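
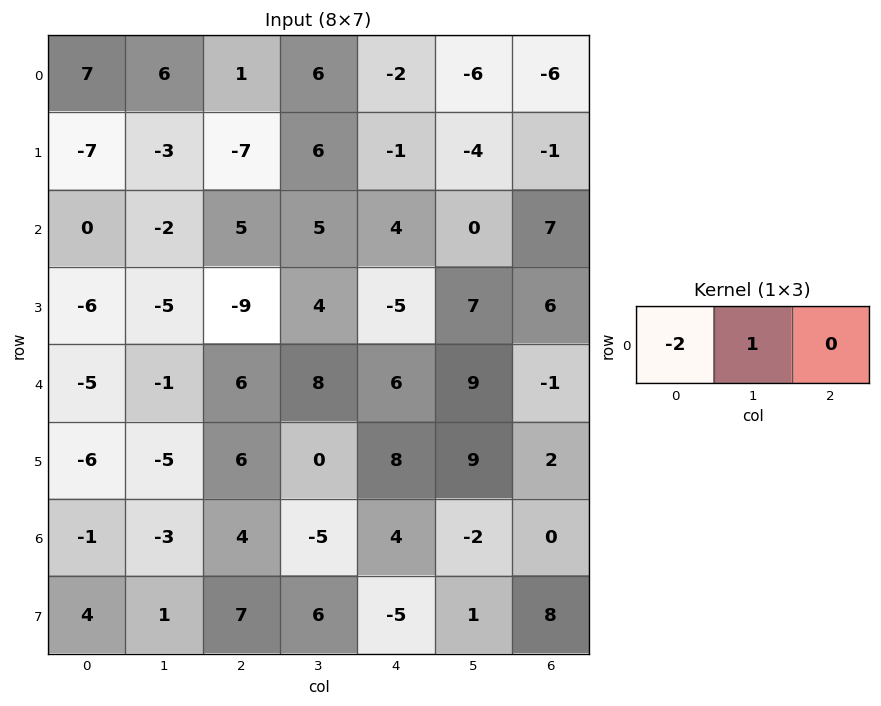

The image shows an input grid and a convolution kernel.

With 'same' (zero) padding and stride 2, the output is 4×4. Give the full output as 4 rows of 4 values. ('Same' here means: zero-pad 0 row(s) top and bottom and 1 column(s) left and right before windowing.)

7 -11 -14 6
0 9 -6 7
-5 8 -10 -19
-1 10 14 4

Output[0,0]: The receptive field on the zero-padded input at this output position is [0 7 6]. Elementwise product with the kernel and sum: 0·-2 + 7·1.
Output[0,1]: The receptive field on the zero-padded input at this output position is [6 1 6]. Elementwise product with the kernel and sum: 6·-2 + 1·1.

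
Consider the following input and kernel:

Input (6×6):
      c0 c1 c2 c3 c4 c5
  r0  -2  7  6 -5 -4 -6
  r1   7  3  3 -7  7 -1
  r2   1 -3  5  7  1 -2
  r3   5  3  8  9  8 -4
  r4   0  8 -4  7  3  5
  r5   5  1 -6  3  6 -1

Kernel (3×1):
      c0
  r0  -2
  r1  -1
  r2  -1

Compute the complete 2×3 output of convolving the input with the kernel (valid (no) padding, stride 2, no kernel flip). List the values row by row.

-4 -20 0
-7 -14 -13

Output[0,0]: The receptive field on the input at this output position is [-2 / 7 / 1]. Elementwise product with the kernel and sum: -2·-2 + 7·-1 + 1·-1.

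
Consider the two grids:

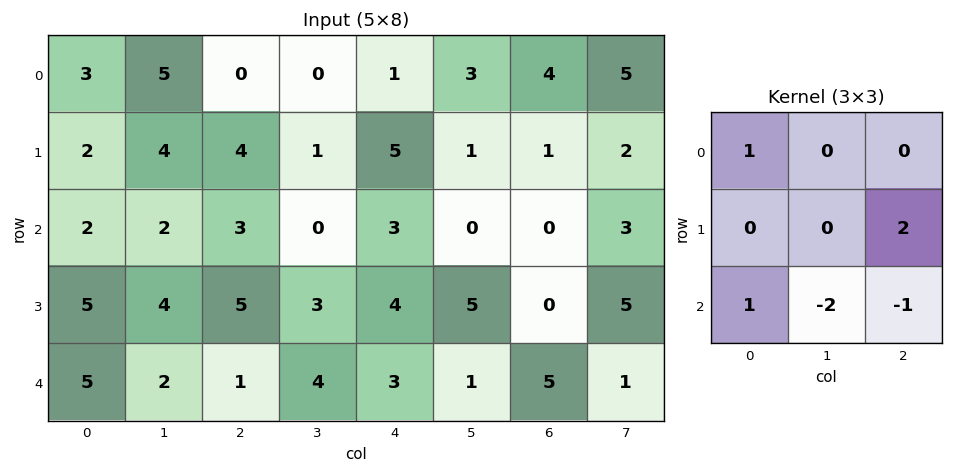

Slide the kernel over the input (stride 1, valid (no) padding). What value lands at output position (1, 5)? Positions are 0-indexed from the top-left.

7

The receptive field on the input at this output position is [1 1 2 / 0 0 3 / 5 0 5]. Elementwise product with the kernel and sum: 1·1 + 3·2 + 5·1 + 0·-2 + 5·-1.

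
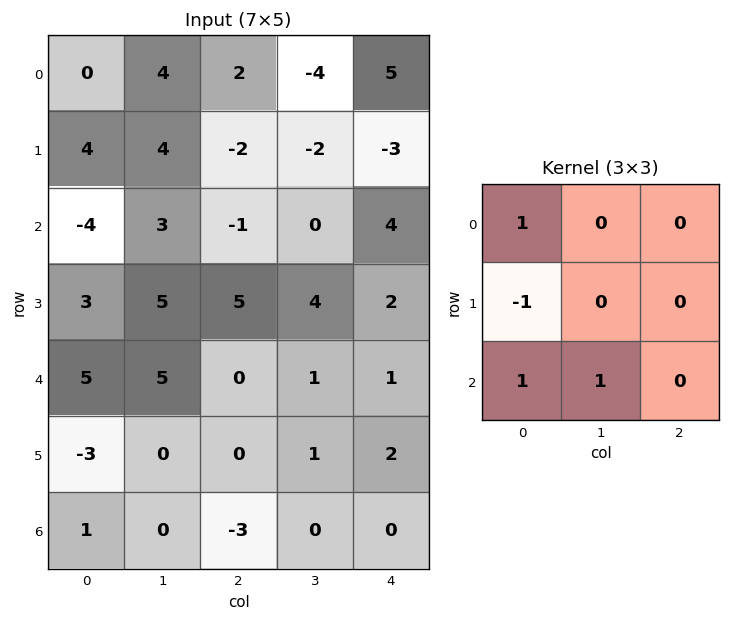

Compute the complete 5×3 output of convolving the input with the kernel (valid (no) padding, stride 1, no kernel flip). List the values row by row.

Output[0,0]: The receptive field on the input at this output position is [0 4 2 / 4 4 -2 / -4 3 -1]. Elementwise product with the kernel and sum: 0·1 + 4·-1 + -4·1 + 3·1.
Output[0,1]: The receptive field on the input at this output position is [4 2 -4 / 4 -2 -2 / 3 -1 0]. Elementwise product with the kernel and sum: 4·1 + 4·-1 + 3·1 + -1·1.

-5 2 3
16 11 8
3 3 -5
-5 0 6
9 2 -3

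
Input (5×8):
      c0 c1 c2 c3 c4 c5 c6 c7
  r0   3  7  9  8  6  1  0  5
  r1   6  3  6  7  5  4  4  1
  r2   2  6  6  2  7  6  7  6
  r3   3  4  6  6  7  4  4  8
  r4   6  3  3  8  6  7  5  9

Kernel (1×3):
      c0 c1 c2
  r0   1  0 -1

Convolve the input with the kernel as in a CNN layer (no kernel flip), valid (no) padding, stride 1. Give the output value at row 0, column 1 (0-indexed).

-1

The receptive field on the input at this output position is [7 9 8]. Elementwise product with the kernel and sum: 7·1 + 8·-1.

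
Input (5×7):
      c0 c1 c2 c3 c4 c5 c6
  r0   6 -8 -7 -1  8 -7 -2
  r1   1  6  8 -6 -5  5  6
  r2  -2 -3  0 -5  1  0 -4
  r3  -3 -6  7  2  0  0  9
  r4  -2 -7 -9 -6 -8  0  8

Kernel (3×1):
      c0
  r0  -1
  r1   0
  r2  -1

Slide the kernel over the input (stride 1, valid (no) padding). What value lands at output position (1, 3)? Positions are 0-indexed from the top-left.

The receptive field on the input at this output position is [-6 / -5 / 2]. Elementwise product with the kernel and sum: -6·-1 + 2·-1.

4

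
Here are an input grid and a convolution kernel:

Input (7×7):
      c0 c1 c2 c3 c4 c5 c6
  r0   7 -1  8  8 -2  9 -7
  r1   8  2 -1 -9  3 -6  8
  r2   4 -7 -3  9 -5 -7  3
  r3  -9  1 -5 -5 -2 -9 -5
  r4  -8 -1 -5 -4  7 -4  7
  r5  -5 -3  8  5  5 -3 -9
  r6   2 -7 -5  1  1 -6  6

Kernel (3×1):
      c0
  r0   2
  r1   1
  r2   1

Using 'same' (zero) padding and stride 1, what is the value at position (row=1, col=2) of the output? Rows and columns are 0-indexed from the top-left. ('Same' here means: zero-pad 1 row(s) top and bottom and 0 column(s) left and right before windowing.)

The receptive field on the zero-padded input at this output position is [8 / -1 / -3]. Elementwise product with the kernel and sum: 8·2 + -1·1 + -3·1.

12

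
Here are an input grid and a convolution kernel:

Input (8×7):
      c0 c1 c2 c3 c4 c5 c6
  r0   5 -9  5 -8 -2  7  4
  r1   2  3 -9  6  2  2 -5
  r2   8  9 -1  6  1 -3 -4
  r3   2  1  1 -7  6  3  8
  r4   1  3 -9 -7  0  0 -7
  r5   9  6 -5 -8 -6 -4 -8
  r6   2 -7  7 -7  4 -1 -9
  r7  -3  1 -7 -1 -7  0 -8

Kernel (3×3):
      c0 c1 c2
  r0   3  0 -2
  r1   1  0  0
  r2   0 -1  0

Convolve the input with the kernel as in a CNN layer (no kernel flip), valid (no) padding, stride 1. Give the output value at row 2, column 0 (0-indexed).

The receptive field on the input at this output position is [8 9 -1 / 2 1 1 / 1 3 -9]. Elementwise product with the kernel and sum: 8·3 + -1·-2 + 2·1 + 3·-1.

25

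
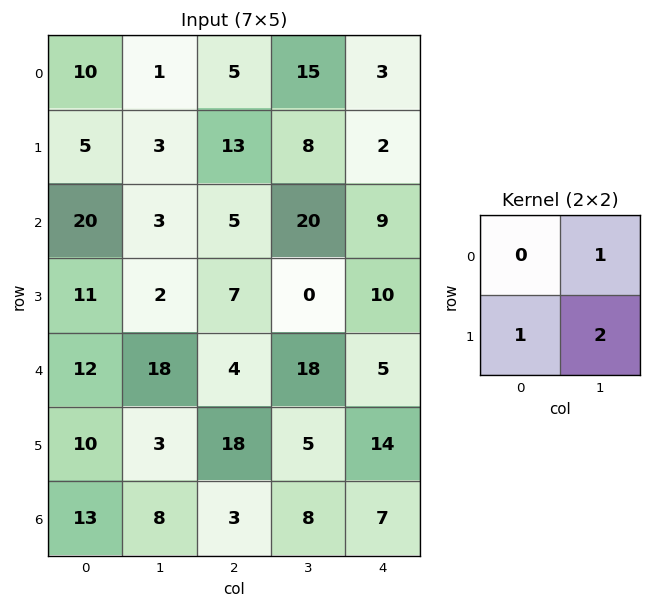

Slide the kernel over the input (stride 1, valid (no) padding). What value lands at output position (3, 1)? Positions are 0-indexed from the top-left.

The receptive field on the input at this output position is [2 7 / 18 4]. Elementwise product with the kernel and sum: 7·1 + 18·1 + 4·2.

33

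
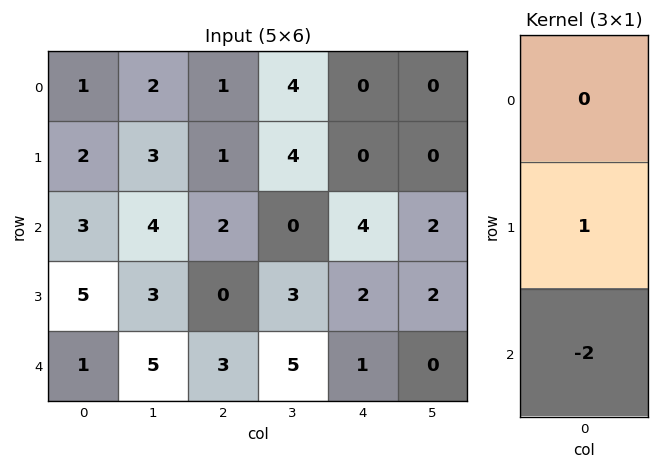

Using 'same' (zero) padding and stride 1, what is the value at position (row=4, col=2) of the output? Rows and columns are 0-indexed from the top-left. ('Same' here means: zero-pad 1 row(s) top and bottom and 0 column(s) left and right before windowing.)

The receptive field on the zero-padded input at this output position is [0 / 3 / 0]. Elementwise product with the kernel and sum: 3·1 + 0·-2.

3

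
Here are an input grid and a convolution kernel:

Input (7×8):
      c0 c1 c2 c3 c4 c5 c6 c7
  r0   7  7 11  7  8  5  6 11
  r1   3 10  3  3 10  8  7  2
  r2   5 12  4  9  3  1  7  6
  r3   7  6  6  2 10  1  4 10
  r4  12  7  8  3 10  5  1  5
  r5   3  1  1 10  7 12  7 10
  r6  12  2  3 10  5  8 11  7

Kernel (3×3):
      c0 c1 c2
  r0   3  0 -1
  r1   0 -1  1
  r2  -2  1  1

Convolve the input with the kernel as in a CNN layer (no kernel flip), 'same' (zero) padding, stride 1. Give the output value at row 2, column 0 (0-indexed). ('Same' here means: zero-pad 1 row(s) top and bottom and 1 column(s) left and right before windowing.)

10

The receptive field on the zero-padded input at this output position is [0 3 10 / 0 5 12 / 0 7 6]. Elementwise product with the kernel and sum: 0·3 + 10·-1 + 5·-1 + 12·1 + 0·-2 + 7·1 + 6·1.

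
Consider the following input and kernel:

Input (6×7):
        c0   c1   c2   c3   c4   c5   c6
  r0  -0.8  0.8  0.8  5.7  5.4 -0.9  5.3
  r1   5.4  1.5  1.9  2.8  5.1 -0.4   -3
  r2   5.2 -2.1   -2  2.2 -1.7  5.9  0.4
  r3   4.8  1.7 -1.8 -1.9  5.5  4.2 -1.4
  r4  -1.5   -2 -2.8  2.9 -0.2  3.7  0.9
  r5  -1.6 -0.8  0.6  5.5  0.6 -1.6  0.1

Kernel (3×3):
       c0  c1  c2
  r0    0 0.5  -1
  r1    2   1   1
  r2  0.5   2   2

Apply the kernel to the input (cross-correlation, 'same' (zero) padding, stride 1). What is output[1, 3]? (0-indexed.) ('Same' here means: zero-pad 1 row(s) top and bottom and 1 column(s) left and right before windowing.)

9.15

The receptive field on the zero-padded input at this output position is [0.8 5.7 5.4 / 1.9 2.8 5.1 / -2 2.2 -1.7]. Elementwise product with the kernel and sum: 5.7·0.5 + 5.4·-1 + 1.9·2 + 2.8·1 + 5.1·1 + -2·0.5 + 2.2·2 + -1.7·2.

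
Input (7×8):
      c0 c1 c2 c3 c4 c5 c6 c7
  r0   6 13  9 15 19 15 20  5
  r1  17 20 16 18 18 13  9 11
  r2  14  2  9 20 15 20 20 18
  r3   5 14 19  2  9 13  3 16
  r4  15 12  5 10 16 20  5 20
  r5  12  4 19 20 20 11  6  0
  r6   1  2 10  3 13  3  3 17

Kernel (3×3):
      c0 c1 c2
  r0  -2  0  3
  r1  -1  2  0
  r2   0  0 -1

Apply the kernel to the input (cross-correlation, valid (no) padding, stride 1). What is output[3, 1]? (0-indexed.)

The receptive field on the input at this output position is [14 19 2 / 12 5 10 / 4 19 20]. Elementwise product with the kernel and sum: 14·-2 + 2·3 + 12·-1 + 5·2 + 20·-1.

-44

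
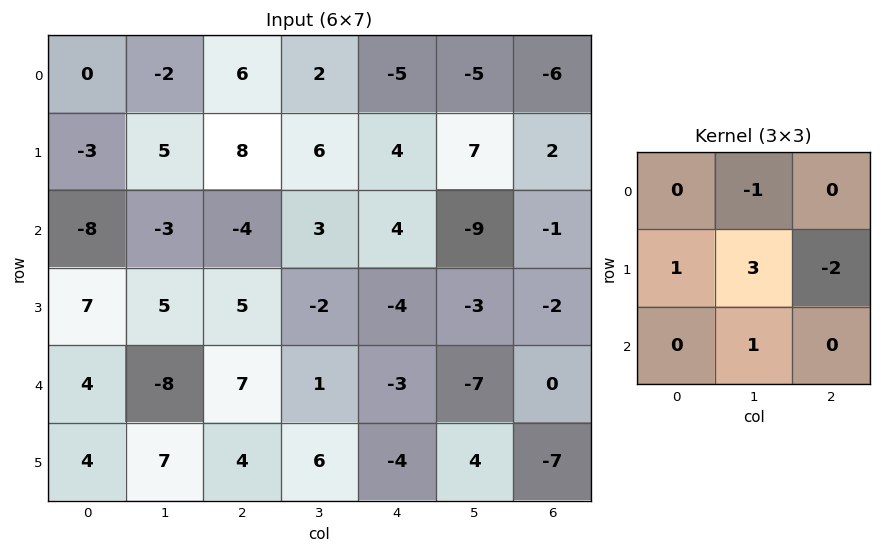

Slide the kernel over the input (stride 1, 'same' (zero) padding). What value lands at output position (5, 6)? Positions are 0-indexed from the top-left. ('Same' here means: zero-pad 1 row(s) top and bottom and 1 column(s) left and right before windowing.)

The receptive field on the zero-padded input at this output position is [-7 0 0 / 4 -7 0 / 0 0 0]. Elementwise product with the kernel and sum: 0·-1 + 4·1 + -7·3 + 0·-2 + 0·1.

-17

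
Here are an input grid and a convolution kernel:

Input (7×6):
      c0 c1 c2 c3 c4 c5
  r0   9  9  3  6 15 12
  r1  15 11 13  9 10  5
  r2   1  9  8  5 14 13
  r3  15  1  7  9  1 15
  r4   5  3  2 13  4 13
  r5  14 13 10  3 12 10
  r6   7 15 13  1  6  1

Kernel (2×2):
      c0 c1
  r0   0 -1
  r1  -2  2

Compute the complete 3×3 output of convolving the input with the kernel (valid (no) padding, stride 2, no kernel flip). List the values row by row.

Output[0,0]: The receptive field on the input at this output position is [9 9 / 15 11]. Elementwise product with the kernel and sum: 9·-1 + 15·-2 + 11·2.

-17 -14 -22
-37 -1 15
-5 -27 -17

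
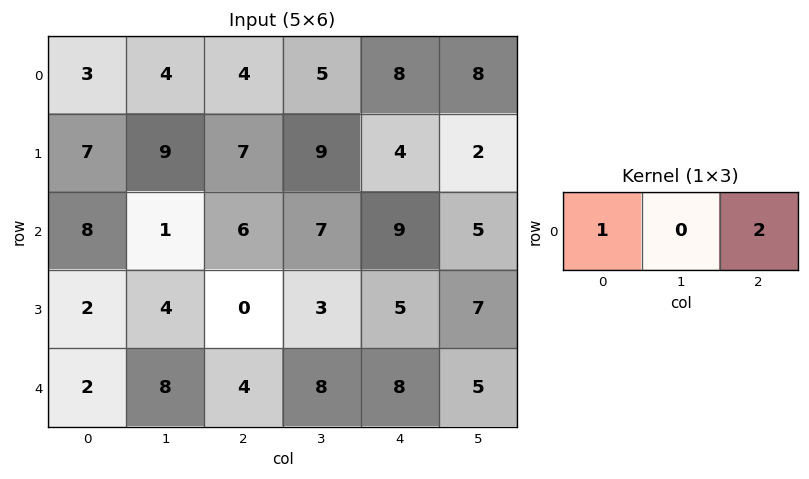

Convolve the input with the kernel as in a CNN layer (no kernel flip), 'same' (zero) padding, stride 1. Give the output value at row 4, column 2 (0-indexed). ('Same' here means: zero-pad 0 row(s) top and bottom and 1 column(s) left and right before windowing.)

The receptive field on the zero-padded input at this output position is [8 4 8]. Elementwise product with the kernel and sum: 8·1 + 8·2.

24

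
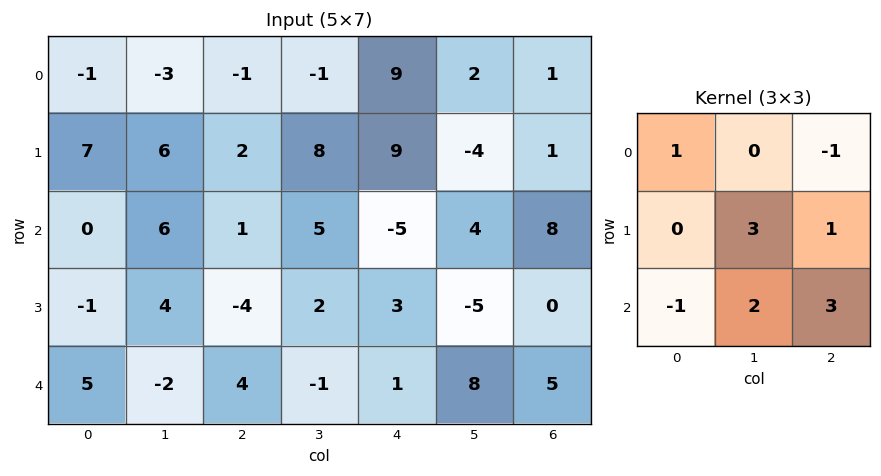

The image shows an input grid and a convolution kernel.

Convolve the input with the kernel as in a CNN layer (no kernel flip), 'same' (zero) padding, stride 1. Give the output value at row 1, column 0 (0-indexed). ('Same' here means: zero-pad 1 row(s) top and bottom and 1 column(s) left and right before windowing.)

The receptive field on the zero-padded input at this output position is [0 -1 -3 / 0 7 6 / 0 0 6]. Elementwise product with the kernel and sum: 0·1 + -3·-1 + 7·3 + 6·1 + 0·-1 + 0·2 + 6·3.

48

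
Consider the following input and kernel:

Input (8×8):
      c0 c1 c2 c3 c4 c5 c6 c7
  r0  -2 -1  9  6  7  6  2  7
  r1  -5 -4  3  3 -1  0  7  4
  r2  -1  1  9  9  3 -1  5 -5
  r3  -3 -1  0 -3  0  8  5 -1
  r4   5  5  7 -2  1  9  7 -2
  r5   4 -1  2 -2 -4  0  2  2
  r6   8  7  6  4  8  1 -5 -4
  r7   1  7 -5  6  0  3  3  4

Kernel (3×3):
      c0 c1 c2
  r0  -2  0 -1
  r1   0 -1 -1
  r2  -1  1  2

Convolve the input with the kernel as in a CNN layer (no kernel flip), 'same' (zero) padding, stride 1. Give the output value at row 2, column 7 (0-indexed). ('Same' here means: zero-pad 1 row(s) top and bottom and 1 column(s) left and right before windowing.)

The receptive field on the zero-padded input at this output position is [7 4 0 / 5 -5 0 / 5 -1 0]. Elementwise product with the kernel and sum: 7·-2 + 0·-1 + -5·-1 + 0·-1 + 5·-1 + -1·1 + 0·2.

-15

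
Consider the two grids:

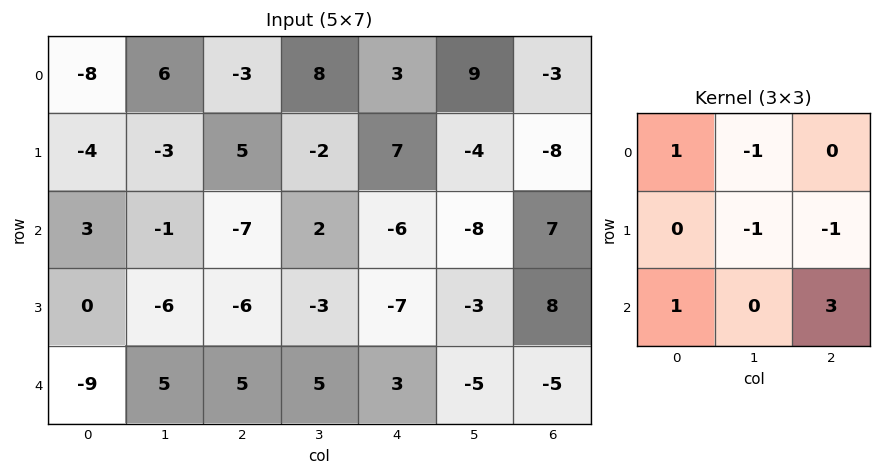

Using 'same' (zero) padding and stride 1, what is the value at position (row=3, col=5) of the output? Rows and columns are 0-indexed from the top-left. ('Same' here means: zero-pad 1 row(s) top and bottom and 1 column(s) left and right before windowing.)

-15

The receptive field on the zero-padded input at this output position is [-6 -8 7 / -7 -3 8 / 3 -5 -5]. Elementwise product with the kernel and sum: -6·1 + -8·-1 + -3·-1 + 8·-1 + 3·1 + -5·3.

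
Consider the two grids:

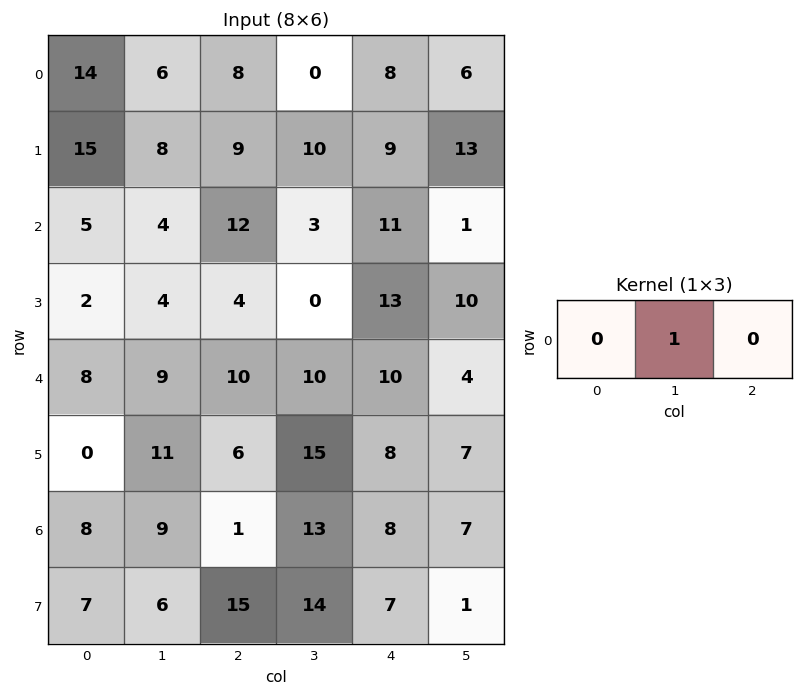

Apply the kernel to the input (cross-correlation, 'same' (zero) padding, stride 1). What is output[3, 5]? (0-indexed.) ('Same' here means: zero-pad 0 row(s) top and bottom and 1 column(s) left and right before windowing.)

10

The receptive field on the zero-padded input at this output position is [13 10 0]. Elementwise product with the kernel and sum: 10·1.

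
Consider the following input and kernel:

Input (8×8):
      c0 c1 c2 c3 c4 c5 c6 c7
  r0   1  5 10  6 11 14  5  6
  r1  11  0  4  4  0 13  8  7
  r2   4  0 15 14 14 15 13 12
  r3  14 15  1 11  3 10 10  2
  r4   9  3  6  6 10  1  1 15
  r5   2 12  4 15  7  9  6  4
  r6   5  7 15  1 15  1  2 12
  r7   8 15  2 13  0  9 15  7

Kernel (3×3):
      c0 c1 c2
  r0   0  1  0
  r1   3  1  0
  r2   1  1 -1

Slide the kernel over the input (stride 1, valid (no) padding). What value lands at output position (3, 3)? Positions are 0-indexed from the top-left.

44

The receptive field on the input at this output position is [11 3 10 / 6 10 1 / 15 7 9]. Elementwise product with the kernel and sum: 3·1 + 6·3 + 10·1 + 15·1 + 7·1 + 9·-1.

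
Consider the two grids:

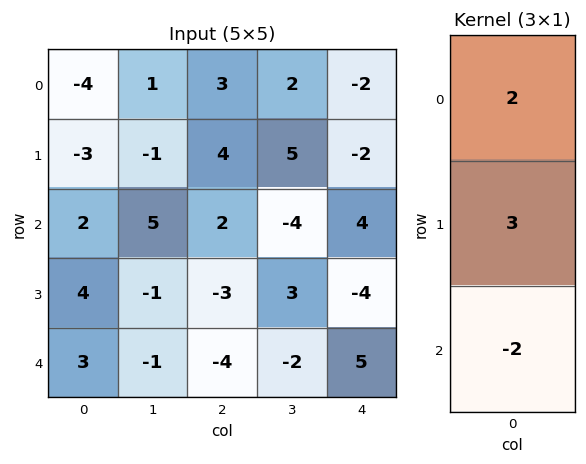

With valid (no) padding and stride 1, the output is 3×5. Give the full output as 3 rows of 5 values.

-21 -11 14 27 -18
-8 15 20 -8 16
10 9 3 5 -14

Output[0,0]: The receptive field on the input at this output position is [-4 / -3 / 2]. Elementwise product with the kernel and sum: -4·2 + -3·3 + 2·-2.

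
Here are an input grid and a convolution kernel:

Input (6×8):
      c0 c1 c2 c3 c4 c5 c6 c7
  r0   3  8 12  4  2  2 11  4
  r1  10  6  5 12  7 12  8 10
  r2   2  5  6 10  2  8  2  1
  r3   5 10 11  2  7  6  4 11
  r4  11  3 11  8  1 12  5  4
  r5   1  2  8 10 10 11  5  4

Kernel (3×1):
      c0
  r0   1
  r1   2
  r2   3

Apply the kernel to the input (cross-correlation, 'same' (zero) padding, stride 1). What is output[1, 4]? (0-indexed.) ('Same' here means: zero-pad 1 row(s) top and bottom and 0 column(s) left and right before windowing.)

22

The receptive field on the zero-padded input at this output position is [2 / 7 / 2]. Elementwise product with the kernel and sum: 2·1 + 7·2 + 2·3.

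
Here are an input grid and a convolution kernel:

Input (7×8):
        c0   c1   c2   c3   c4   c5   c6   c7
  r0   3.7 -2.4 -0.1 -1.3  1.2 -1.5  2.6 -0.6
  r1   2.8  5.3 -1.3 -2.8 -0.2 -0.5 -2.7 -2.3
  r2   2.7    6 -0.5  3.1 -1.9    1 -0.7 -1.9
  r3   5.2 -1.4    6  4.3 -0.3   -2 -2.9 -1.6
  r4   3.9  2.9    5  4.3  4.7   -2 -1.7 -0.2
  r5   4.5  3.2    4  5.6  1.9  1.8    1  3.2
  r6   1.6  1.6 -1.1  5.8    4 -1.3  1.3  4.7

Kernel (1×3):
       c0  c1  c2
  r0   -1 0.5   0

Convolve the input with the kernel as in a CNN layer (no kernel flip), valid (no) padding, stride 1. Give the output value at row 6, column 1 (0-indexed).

-2.15

The receptive field on the input at this output position is [1.6 -1.1 5.8]. Elementwise product with the kernel and sum: 1.6·-1 + -1.1·0.5.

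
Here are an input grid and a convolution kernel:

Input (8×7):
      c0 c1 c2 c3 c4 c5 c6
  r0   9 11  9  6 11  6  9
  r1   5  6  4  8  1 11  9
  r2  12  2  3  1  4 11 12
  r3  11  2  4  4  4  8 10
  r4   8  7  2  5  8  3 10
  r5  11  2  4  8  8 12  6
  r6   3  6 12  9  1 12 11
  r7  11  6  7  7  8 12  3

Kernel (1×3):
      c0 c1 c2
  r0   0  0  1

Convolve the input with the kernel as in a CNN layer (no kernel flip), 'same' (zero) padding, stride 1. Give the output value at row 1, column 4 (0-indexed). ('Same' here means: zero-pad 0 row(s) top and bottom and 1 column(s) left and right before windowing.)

The receptive field on the zero-padded input at this output position is [8 1 11]. Elementwise product with the kernel and sum: 11·1.

11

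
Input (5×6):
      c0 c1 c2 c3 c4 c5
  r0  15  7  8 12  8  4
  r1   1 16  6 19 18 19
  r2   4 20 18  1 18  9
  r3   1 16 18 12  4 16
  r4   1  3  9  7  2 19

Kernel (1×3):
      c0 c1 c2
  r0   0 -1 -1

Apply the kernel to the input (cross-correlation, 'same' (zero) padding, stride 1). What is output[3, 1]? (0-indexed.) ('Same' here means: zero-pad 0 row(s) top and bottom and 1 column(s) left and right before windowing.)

-34

The receptive field on the zero-padded input at this output position is [1 16 18]. Elementwise product with the kernel and sum: 16·-1 + 18·-1.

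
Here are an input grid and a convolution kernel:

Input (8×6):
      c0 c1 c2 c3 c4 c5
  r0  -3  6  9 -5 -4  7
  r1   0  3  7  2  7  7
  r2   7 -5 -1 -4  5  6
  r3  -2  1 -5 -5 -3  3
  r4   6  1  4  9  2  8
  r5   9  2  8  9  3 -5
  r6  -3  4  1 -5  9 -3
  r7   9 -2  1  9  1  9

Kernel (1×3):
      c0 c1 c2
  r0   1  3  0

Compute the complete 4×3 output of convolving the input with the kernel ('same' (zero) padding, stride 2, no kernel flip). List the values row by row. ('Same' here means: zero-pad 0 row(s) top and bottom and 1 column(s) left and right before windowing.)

-9 33 -17
21 -8 11
18 13 15
-9 7 22

Output[0,0]: The receptive field on the zero-padded input at this output position is [0 -3 6]. Elementwise product with the kernel and sum: 0·1 + -3·3.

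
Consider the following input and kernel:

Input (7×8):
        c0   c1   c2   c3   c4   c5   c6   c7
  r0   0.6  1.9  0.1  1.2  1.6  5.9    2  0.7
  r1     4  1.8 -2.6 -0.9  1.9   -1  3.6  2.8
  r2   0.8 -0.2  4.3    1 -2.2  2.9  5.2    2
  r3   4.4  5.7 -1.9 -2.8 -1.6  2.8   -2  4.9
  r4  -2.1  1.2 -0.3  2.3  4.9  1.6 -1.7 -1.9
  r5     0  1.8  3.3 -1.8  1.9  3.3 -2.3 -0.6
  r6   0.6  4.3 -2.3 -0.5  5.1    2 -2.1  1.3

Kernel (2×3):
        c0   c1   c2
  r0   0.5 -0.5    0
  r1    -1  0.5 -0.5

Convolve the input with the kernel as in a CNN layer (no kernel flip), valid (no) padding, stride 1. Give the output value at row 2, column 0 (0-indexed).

-0.1

The receptive field on the input at this output position is [0.8 -0.2 4.3 / 4.4 5.7 -1.9]. Elementwise product with the kernel and sum: 0.8·0.5 + -0.2·-0.5 + 4.4·-1 + 5.7·0.5 + -1.9·-0.5.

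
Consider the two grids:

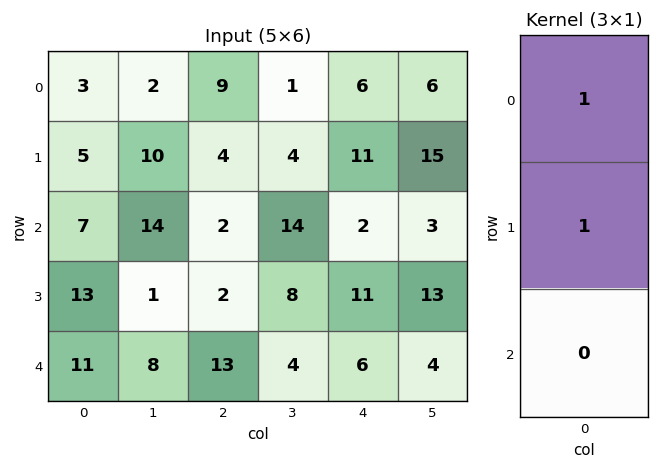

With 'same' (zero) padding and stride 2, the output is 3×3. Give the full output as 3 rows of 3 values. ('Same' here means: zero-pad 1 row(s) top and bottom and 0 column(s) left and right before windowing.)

Output[0,0]: The receptive field on the zero-padded input at this output position is [0 / 3 / 5]. Elementwise product with the kernel and sum: 0·1 + 3·1.
Output[0,1]: The receptive field on the zero-padded input at this output position is [0 / 9 / 4]. Elementwise product with the kernel and sum: 0·1 + 9·1.

3 9 6
12 6 13
24 15 17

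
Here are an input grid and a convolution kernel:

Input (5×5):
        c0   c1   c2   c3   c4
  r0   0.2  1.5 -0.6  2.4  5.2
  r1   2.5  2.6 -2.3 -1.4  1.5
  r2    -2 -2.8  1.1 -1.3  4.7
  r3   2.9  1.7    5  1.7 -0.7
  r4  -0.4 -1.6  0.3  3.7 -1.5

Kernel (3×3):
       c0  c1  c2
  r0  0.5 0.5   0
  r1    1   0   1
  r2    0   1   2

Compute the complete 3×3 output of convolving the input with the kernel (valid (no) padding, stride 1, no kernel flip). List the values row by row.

0.45 0.15 8.2
13.35 4.45 4.25
4.5 10.25 4.9

Output[0,0]: The receptive field on the input at this output position is [0.2 1.5 -0.6 / 2.5 2.6 -2.3 / -2 -2.8 1.1]. Elementwise product with the kernel and sum: 0.2·0.5 + 1.5·0.5 + 2.5·1 + -2.3·1 + -2.8·1 + 1.1·2.
Output[0,1]: The receptive field on the input at this output position is [1.5 -0.6 2.4 / 2.6 -2.3 -1.4 / -2.8 1.1 -1.3]. Elementwise product with the kernel and sum: 1.5·0.5 + -0.6·0.5 + 2.6·1 + -1.4·1 + 1.1·1 + -1.3·2.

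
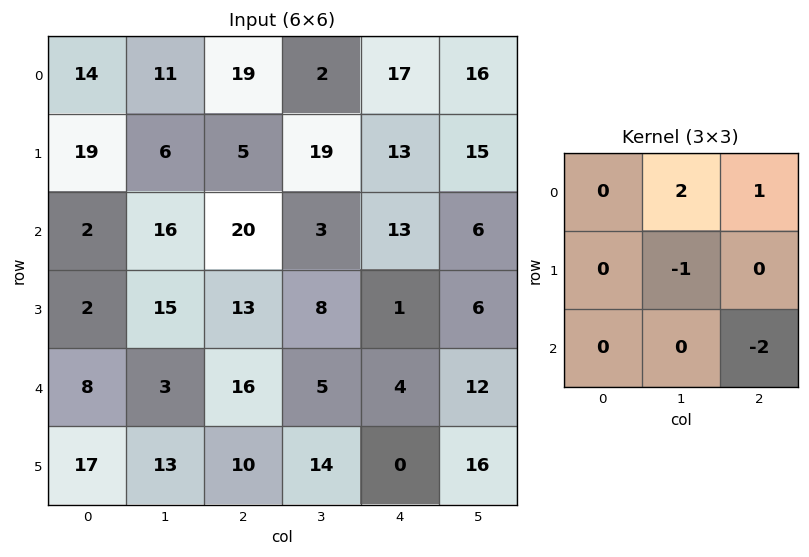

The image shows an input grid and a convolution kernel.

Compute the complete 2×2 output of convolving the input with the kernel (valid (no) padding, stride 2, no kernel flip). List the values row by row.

-5 -24
5 3

Output[0,0]: The receptive field on the input at this output position is [14 11 19 / 19 6 5 / 2 16 20]. Elementwise product with the kernel and sum: 11·2 + 19·1 + 6·-1 + 20·-2.
Output[0,1]: The receptive field on the input at this output position is [19 2 17 / 5 19 13 / 20 3 13]. Elementwise product with the kernel and sum: 2·2 + 17·1 + 19·-1 + 13·-2.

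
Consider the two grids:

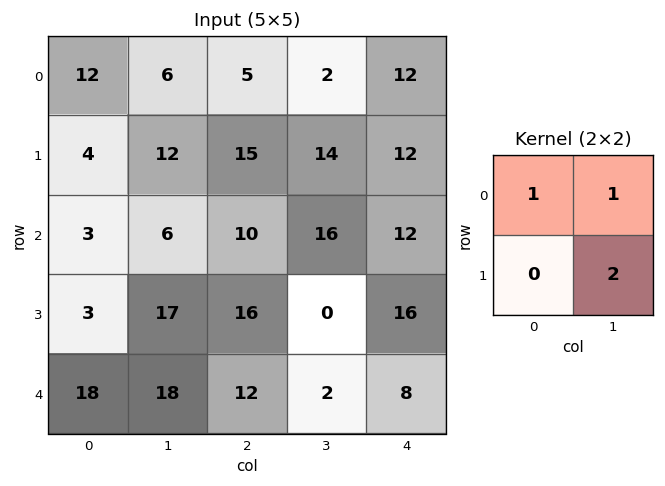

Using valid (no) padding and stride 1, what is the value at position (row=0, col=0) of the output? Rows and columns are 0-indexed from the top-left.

The receptive field on the input at this output position is [12 6 / 4 12]. Elementwise product with the kernel and sum: 12·1 + 6·1 + 12·2.

42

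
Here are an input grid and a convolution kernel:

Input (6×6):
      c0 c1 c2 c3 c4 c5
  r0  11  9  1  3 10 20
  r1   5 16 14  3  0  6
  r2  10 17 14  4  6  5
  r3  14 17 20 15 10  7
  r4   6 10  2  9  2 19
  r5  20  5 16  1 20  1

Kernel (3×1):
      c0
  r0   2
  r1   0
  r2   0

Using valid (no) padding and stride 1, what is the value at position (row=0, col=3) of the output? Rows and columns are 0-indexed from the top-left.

6

The receptive field on the input at this output position is [3 / 3 / 4]. Elementwise product with the kernel and sum: 3·2.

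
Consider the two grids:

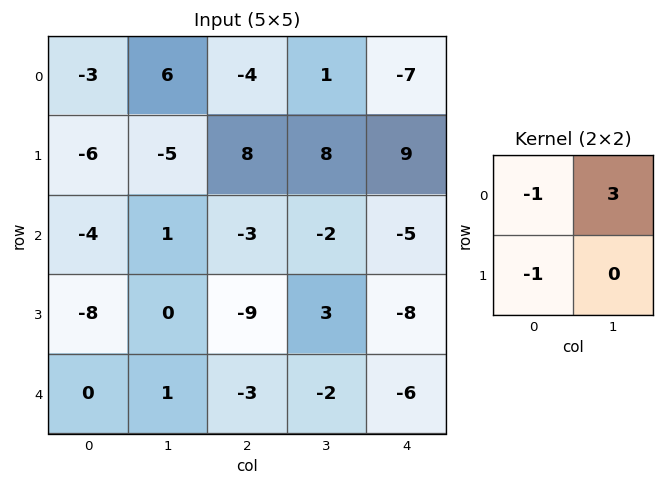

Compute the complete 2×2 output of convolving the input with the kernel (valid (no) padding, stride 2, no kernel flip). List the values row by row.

27 -1
15 6

Output[0,0]: The receptive field on the input at this output position is [-3 6 / -6 -5]. Elementwise product with the kernel and sum: -3·-1 + 6·3 + -6·-1.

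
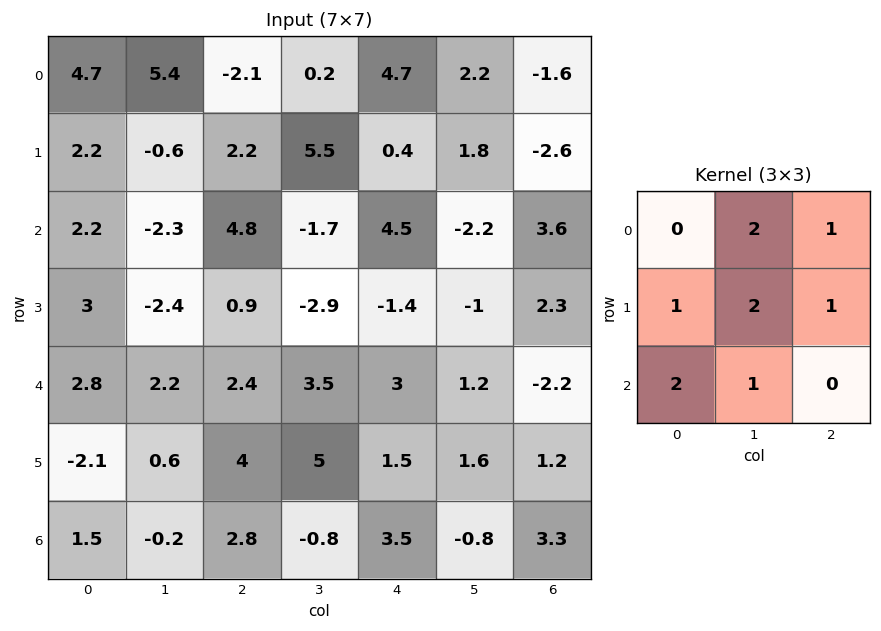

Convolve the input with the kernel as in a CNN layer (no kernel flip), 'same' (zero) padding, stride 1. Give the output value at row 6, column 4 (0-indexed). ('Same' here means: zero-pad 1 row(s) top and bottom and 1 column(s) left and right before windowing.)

10

The receptive field on the zero-padded input at this output position is [5 1.5 1.6 / -0.8 3.5 -0.8 / 0 0 0]. Elementwise product with the kernel and sum: 1.5·2 + 1.6·1 + -0.8·1 + 3.5·2 + -0.8·1 + 0·2 + 0·1.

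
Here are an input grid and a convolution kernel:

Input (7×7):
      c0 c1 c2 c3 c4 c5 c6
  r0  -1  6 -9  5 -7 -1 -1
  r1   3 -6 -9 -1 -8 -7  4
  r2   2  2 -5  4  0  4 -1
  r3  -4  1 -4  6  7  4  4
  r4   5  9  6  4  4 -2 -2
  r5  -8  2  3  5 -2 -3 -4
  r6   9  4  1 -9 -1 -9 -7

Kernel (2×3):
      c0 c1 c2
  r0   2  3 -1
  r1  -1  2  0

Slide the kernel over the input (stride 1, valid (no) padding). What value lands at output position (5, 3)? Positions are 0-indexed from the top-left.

The receptive field on the input at this output position is [5 -2 -3 / -9 -1 -9]. Elementwise product with the kernel and sum: 5·2 + -2·3 + -3·-1 + -9·-1 + -1·2.

14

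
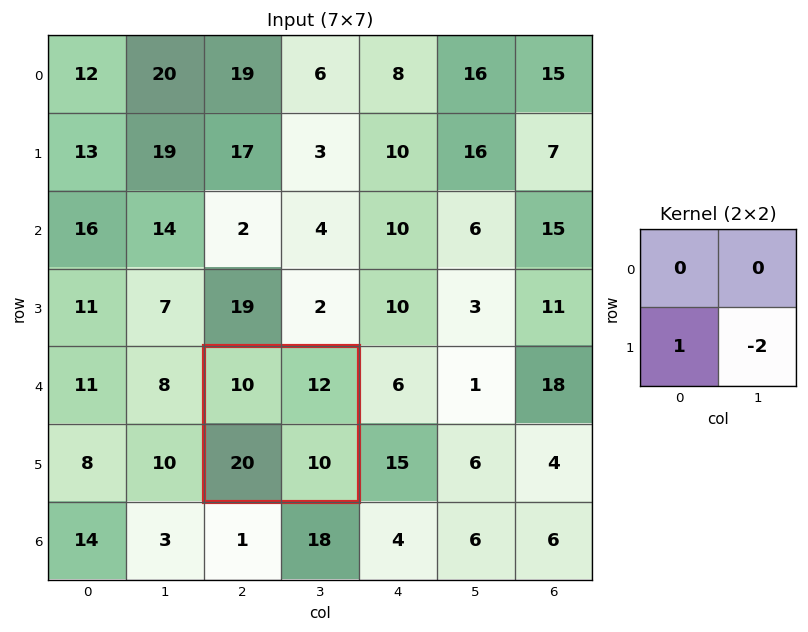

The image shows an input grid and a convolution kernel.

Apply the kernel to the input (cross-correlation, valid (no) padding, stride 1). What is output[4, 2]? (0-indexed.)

0

The receptive field on the input at this output position is [10 12 / 20 10]. Elementwise product with the kernel and sum: 20·1 + 10·-2.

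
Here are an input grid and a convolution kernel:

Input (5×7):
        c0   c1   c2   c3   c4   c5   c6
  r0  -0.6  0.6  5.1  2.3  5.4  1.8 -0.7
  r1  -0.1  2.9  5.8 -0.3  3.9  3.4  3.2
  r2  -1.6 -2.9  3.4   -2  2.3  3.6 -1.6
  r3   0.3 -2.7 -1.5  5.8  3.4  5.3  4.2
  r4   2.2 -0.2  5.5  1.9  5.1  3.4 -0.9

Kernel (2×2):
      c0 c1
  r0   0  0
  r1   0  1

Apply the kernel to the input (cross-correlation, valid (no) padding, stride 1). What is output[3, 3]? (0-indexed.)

The receptive field on the input at this output position is [5.8 3.4 / 1.9 5.1]. Elementwise product with the kernel and sum: 5.1·1.

5.1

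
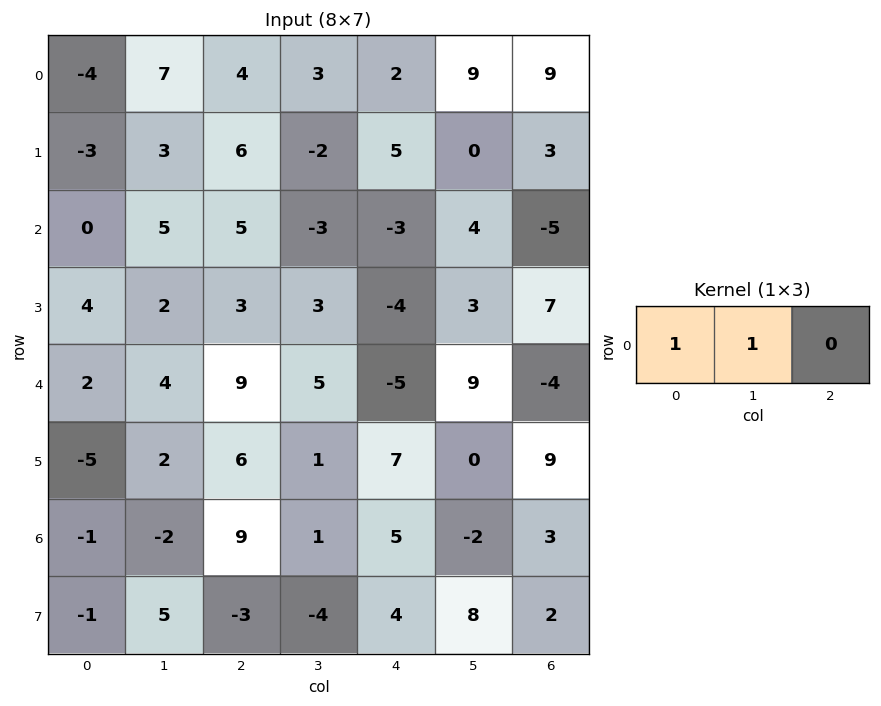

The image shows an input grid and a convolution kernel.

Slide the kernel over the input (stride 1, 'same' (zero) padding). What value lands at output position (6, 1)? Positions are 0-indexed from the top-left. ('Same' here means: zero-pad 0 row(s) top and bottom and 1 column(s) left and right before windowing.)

The receptive field on the zero-padded input at this output position is [-1 -2 9]. Elementwise product with the kernel and sum: -1·1 + -2·1.

-3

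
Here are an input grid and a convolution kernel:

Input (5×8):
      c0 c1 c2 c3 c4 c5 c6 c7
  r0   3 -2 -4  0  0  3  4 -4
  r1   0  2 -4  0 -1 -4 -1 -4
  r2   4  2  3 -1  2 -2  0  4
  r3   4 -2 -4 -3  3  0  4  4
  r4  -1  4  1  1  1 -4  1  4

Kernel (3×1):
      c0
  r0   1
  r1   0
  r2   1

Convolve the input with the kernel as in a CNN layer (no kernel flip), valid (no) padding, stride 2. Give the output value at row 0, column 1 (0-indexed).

The receptive field on the input at this output position is [-4 / -4 / 3]. Elementwise product with the kernel and sum: -4·1 + 3·1.

-1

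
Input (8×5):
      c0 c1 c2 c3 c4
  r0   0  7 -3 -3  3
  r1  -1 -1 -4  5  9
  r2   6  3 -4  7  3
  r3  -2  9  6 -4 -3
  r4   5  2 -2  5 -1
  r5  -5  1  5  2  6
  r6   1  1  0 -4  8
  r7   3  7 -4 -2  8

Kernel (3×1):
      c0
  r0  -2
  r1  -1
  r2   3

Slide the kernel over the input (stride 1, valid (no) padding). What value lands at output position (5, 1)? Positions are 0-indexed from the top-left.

18

The receptive field on the input at this output position is [1 / 1 / 7]. Elementwise product with the kernel and sum: 1·-2 + 1·-1 + 7·3.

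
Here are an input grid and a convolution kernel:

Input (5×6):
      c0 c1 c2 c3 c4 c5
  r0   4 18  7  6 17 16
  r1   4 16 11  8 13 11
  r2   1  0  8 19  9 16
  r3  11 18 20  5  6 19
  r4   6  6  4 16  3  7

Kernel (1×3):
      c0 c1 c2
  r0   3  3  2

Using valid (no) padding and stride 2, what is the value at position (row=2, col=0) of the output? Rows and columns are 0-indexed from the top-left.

44

The receptive field on the input at this output position is [6 6 4]. Elementwise product with the kernel and sum: 6·3 + 6·3 + 4·2.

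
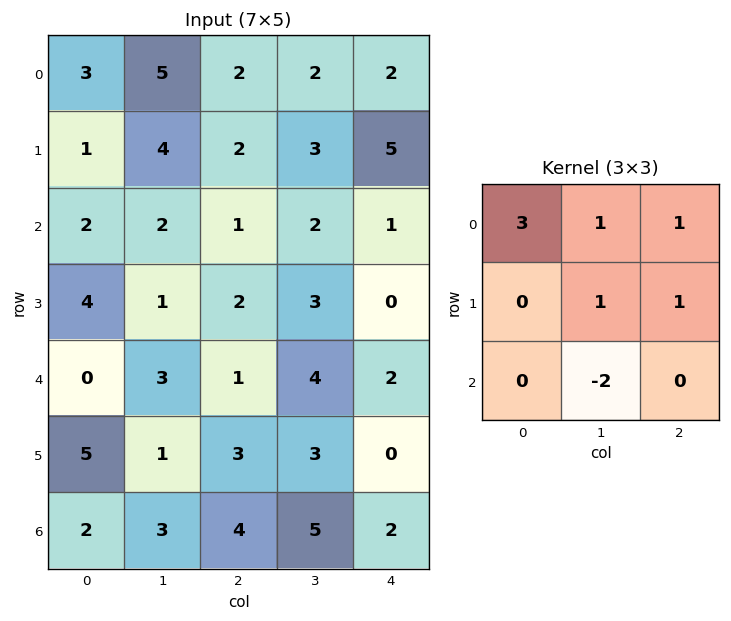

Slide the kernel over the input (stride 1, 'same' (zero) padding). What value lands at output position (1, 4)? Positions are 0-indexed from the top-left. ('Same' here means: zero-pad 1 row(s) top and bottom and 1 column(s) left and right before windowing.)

11

The receptive field on the zero-padded input at this output position is [2 2 0 / 3 5 0 / 2 1 0]. Elementwise product with the kernel and sum: 2·3 + 2·1 + 0·1 + 5·1 + 0·1 + 1·-2.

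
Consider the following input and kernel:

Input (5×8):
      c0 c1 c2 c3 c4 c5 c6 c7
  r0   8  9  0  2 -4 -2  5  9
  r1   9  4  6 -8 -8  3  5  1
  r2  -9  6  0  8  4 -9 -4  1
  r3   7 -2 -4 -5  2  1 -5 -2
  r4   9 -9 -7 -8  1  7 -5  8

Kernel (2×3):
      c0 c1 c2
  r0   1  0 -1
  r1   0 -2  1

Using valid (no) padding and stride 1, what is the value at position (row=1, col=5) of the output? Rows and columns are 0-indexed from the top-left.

11

The receptive field on the input at this output position is [3 5 1 / -9 -4 1]. Elementwise product with the kernel and sum: 3·1 + 1·-1 + -4·-2 + 1·1.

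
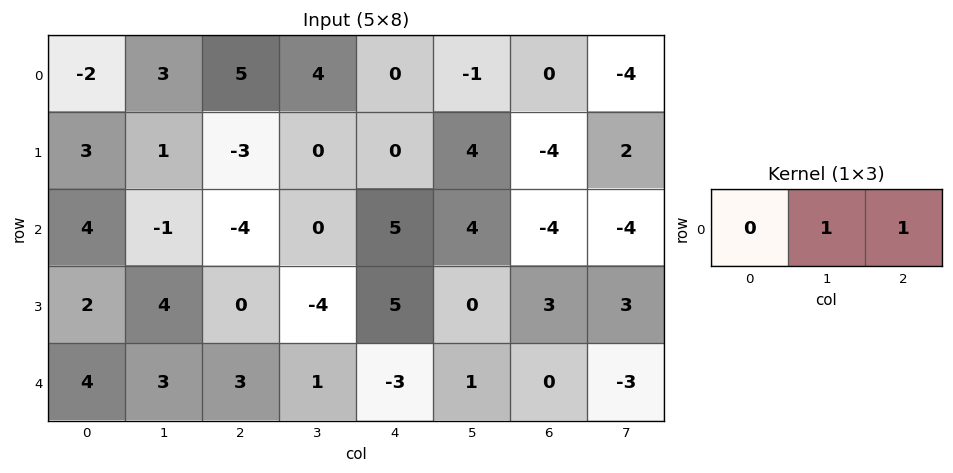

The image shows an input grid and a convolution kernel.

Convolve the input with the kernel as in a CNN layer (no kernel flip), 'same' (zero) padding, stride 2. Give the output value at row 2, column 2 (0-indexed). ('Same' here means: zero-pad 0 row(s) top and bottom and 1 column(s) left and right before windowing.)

-2

The receptive field on the zero-padded input at this output position is [1 -3 1]. Elementwise product with the kernel and sum: -3·1 + 1·1.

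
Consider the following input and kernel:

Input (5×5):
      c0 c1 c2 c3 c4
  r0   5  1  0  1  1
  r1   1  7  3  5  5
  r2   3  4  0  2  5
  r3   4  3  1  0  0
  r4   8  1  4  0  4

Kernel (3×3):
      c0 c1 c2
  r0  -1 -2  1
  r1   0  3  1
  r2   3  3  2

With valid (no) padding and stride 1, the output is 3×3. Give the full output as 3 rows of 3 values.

Output[0,0]: The receptive field on the input at this output position is [5 1 0 / 1 7 3 / 3 4 0]. Elementwise product with the kernel and sum: 5·-1 + 1·-2 + 0·1 + 7·3 + 3·1 + 3·3 + 4·3 + 0·2.
Output[0,1]: The receptive field on the input at this output position is [1 0 1 / 7 3 5 / 4 0 2]. Elementwise product with the kernel and sum: 1·-1 + 0·-2 + 1·1 + 3·3 + 5·1 + 4·3 + 0·3 + 2·2.

38 30 35
23 6 6
34 16 21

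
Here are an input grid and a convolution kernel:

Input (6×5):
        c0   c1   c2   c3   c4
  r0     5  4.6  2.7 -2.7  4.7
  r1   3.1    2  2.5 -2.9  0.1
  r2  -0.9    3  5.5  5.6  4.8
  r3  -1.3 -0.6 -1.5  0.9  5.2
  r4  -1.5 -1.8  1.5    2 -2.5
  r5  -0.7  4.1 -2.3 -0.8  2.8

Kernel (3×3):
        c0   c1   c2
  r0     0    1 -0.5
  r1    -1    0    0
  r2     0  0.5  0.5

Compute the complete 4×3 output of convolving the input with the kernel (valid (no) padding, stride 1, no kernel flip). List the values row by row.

4.4 7.6 -2.35
0.6 0.65 -5.4
1.4 5.05 4.45
2.55 -1.7 -2.2

Output[0,0]: The receptive field on the input at this output position is [5 4.6 2.7 / 3.1 2 2.5 / -0.9 3 5.5]. Elementwise product with the kernel and sum: 4.6·1 + 2.7·-0.5 + 3.1·-1 + 3·0.5 + 5.5·0.5.
Output[0,1]: The receptive field on the input at this output position is [4.6 2.7 -2.7 / 2 2.5 -2.9 / 3 5.5 5.6]. Elementwise product with the kernel and sum: 2.7·1 + -2.7·-0.5 + 2·-1 + 5.5·0.5 + 5.6·0.5.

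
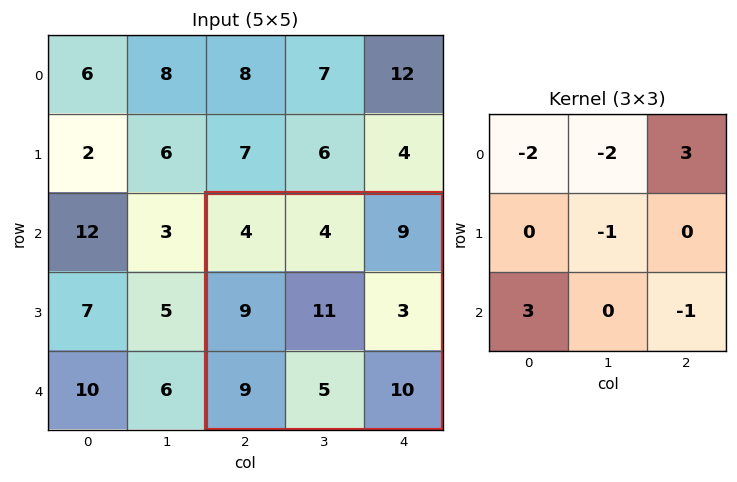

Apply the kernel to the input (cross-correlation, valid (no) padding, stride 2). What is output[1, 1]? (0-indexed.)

The receptive field on the input at this output position is [4 4 9 / 9 11 3 / 9 5 10]. Elementwise product with the kernel and sum: 4·-2 + 4·-2 + 9·3 + 11·-1 + 9·3 + 10·-1.

17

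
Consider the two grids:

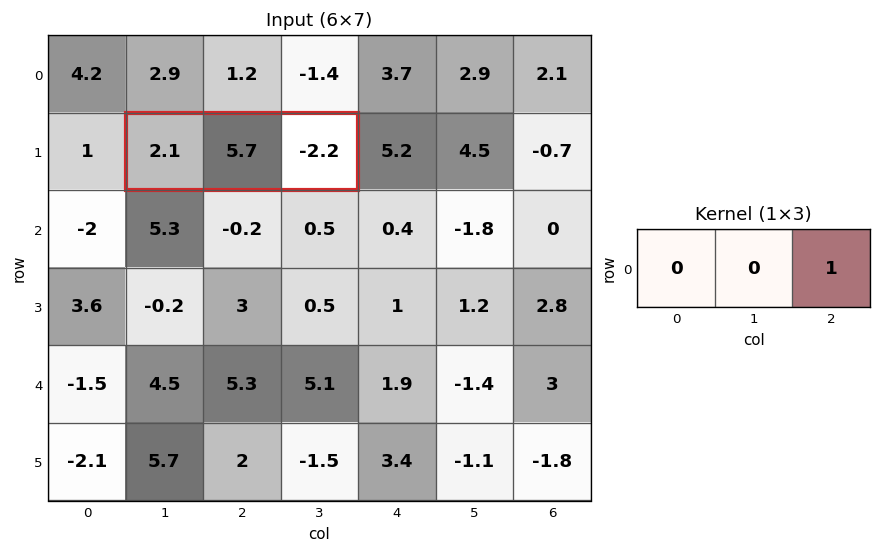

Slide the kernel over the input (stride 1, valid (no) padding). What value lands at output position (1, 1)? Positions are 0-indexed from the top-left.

The receptive field on the input at this output position is [2.1 5.7 -2.2]. Elementwise product with the kernel and sum: -2.2·1.

-2.2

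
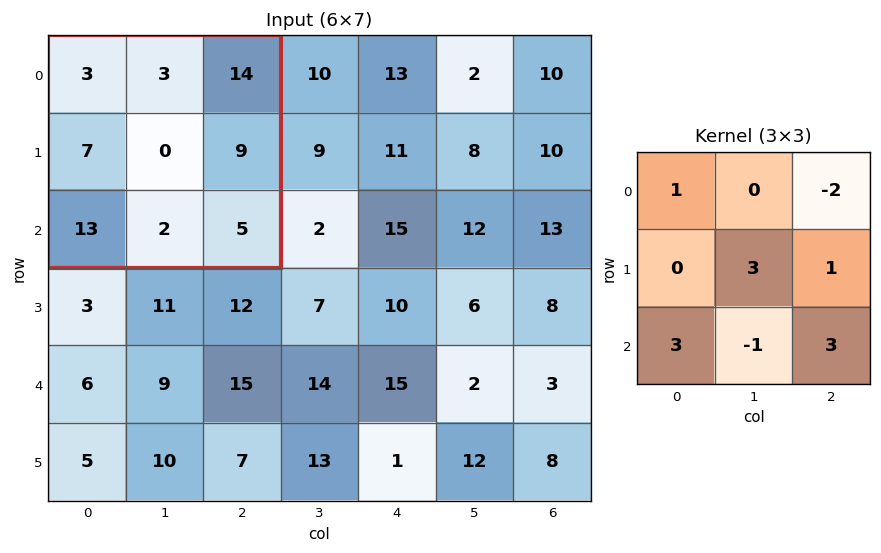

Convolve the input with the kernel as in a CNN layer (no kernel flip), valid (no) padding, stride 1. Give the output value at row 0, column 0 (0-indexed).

The receptive field on the input at this output position is [3 3 14 / 7 0 9 / 13 2 5]. Elementwise product with the kernel and sum: 3·1 + 14·-2 + 0·3 + 9·1 + 13·3 + 2·-1 + 5·3.

36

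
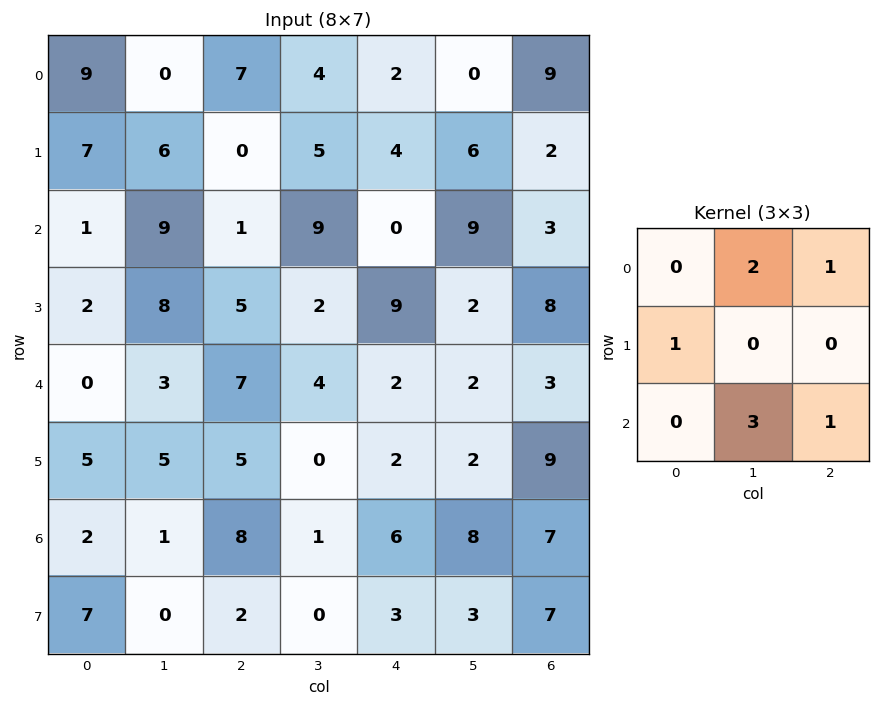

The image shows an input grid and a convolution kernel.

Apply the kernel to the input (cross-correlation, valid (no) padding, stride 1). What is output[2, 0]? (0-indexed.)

37

The receptive field on the input at this output position is [1 9 1 / 2 8 5 / 0 3 7]. Elementwise product with the kernel and sum: 9·2 + 1·1 + 2·1 + 3·3 + 7·1.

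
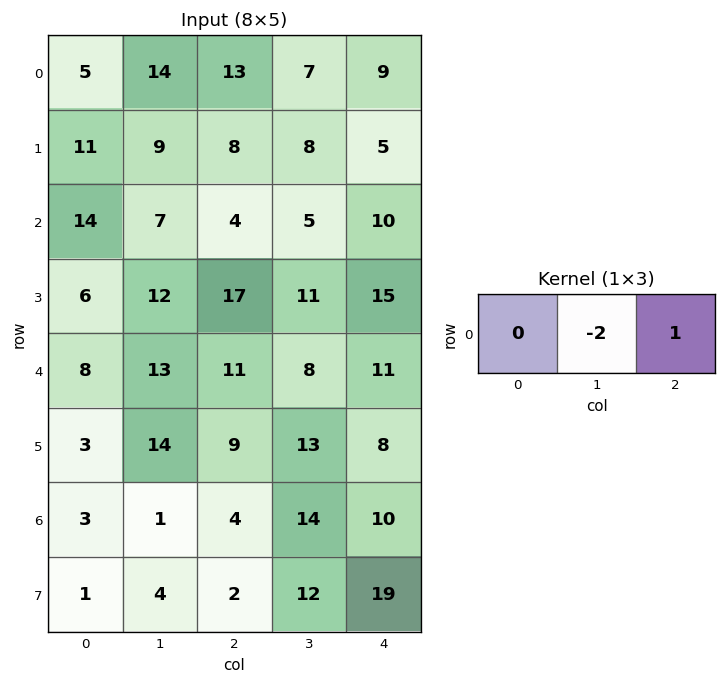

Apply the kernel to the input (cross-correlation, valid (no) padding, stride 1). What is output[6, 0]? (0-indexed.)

The receptive field on the input at this output position is [3 1 4]. Elementwise product with the kernel and sum: 1·-2 + 4·1.

2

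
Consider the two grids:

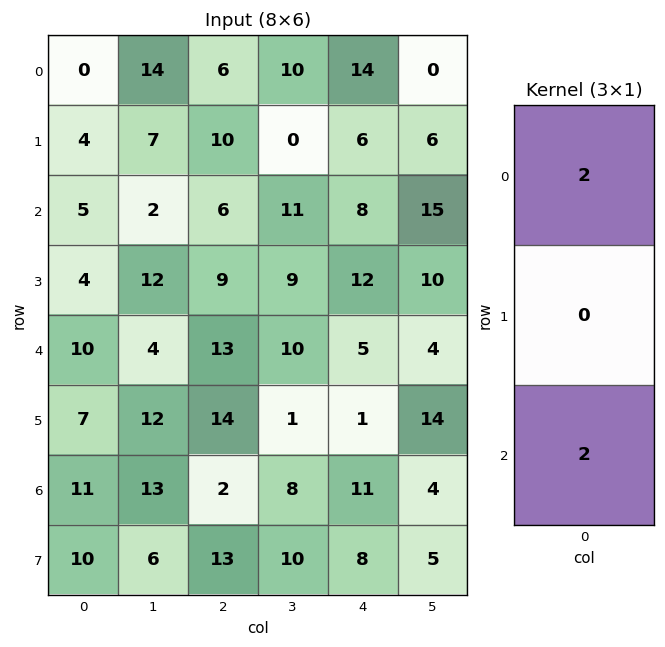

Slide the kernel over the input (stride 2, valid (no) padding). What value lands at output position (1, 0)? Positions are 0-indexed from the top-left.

30

The receptive field on the input at this output position is [5 / 4 / 10]. Elementwise product with the kernel and sum: 5·2 + 10·2.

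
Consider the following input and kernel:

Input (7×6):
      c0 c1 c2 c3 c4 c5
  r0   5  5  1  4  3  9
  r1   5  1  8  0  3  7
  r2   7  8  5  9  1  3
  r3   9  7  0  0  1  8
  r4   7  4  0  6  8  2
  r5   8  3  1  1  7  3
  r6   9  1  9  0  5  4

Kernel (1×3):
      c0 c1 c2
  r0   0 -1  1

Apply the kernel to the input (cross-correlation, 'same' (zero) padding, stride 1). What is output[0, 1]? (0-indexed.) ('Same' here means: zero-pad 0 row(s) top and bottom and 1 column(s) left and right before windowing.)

The receptive field on the zero-padded input at this output position is [5 5 1]. Elementwise product with the kernel and sum: 5·-1 + 1·1.

-4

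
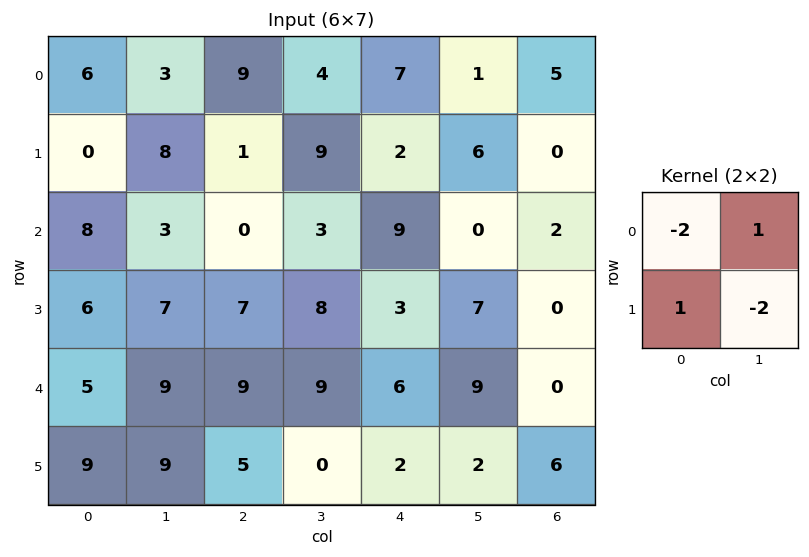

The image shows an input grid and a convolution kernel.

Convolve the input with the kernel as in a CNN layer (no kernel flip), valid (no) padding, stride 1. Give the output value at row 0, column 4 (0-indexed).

The receptive field on the input at this output position is [7 1 / 2 6]. Elementwise product with the kernel and sum: 7·-2 + 1·1 + 2·1 + 6·-2.

-23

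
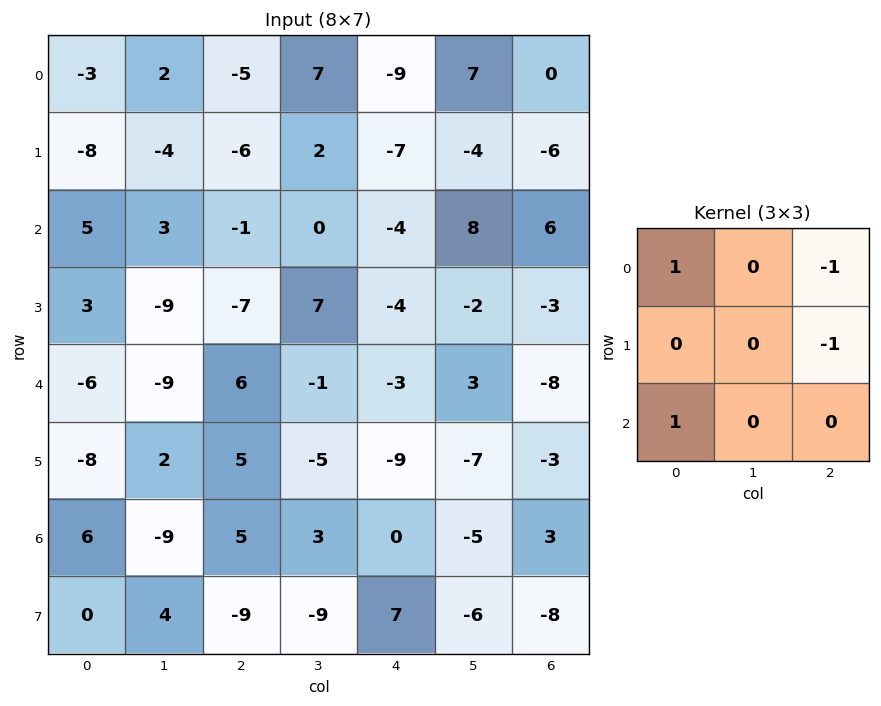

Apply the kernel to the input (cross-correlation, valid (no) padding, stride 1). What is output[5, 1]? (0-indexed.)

The receptive field on the input at this output position is [2 5 -5 / -9 5 3 / 4 -9 -9]. Elementwise product with the kernel and sum: 2·1 + -5·-1 + 3·-1 + 4·1.

8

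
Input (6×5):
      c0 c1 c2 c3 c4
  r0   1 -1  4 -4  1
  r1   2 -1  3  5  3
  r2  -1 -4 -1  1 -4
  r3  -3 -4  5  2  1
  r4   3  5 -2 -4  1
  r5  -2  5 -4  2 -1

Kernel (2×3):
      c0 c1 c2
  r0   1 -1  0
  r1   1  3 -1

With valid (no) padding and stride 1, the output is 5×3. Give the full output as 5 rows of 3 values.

-2 -2 23
-9 -12 4
-17 6 8
21 -6 -12
15 -2 5

Output[0,0]: The receptive field on the input at this output position is [1 -1 4 / 2 -1 3]. Elementwise product with the kernel and sum: 1·1 + -1·-1 + 2·1 + -1·3 + 3·-1.
Output[0,1]: The receptive field on the input at this output position is [-1 4 -4 / -1 3 5]. Elementwise product with the kernel and sum: -1·1 + 4·-1 + -1·1 + 3·3 + 5·-1.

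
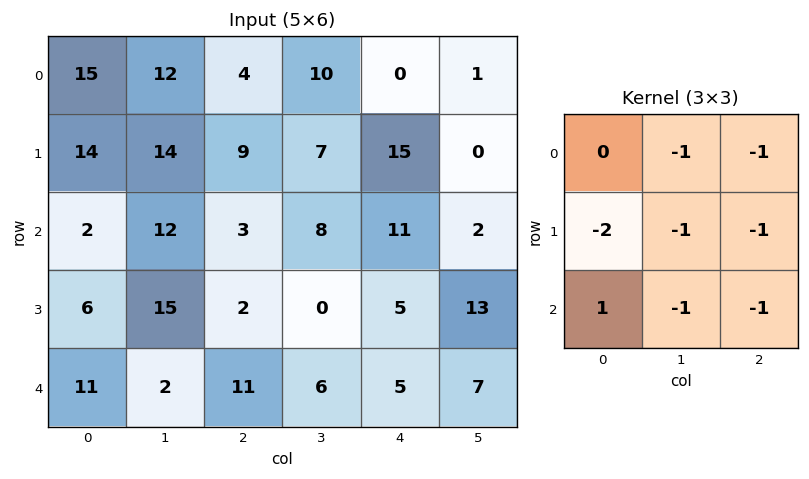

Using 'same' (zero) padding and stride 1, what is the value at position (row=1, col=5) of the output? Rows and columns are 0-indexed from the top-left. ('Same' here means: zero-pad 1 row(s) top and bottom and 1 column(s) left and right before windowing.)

The receptive field on the zero-padded input at this output position is [0 1 0 / 15 0 0 / 11 2 0]. Elementwise product with the kernel and sum: 1·-1 + 0·-1 + 15·-2 + 0·-1 + 0·-1 + 11·1 + 2·-1 + 0·-1.

-22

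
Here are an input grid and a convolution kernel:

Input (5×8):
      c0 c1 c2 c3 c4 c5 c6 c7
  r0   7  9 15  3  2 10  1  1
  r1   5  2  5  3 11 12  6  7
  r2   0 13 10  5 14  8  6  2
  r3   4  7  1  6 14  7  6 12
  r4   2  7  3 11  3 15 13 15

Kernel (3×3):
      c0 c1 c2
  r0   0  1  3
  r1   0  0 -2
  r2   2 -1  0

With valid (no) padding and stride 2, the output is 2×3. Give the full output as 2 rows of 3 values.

Output[0,0]: The receptive field on the input at this output position is [7 9 15 / 5 2 5 / 0 13 10]. Elementwise product with the kernel and sum: 9·1 + 15·3 + 5·-2 + 0·2 + 13·-1.

31 2 21
38 14 5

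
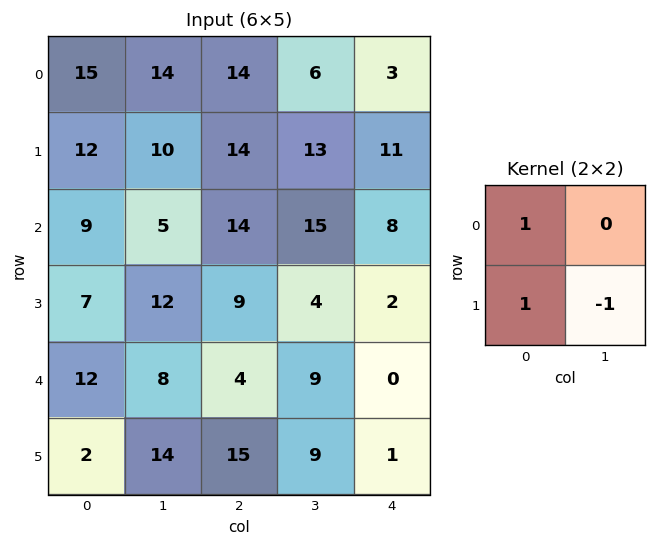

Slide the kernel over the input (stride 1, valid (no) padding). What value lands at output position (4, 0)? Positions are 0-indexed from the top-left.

0

The receptive field on the input at this output position is [12 8 / 2 14]. Elementwise product with the kernel and sum: 12·1 + 2·1 + 14·-1.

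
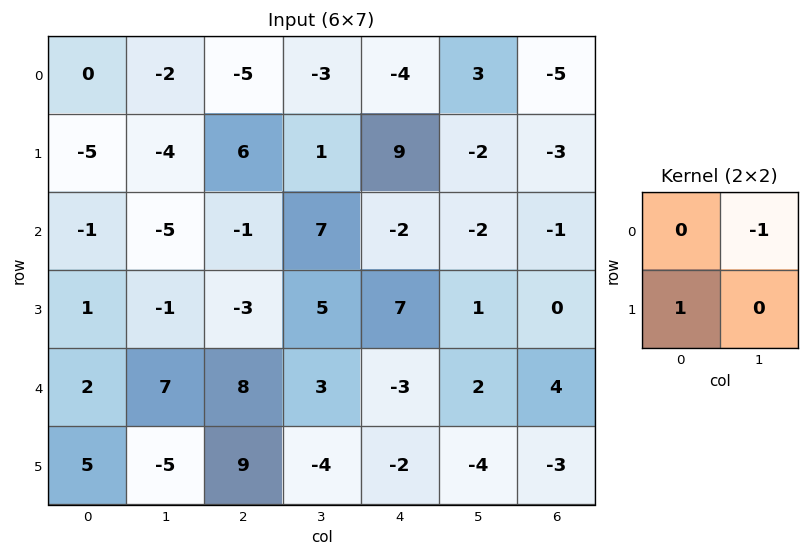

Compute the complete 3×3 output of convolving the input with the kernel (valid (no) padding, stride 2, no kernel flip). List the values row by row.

-3 9 6
6 -10 9
-2 6 -4

Output[0,0]: The receptive field on the input at this output position is [0 -2 / -5 -4]. Elementwise product with the kernel and sum: -2·-1 + -5·1.
Output[0,1]: The receptive field on the input at this output position is [-5 -3 / 6 1]. Elementwise product with the kernel and sum: -3·-1 + 6·1.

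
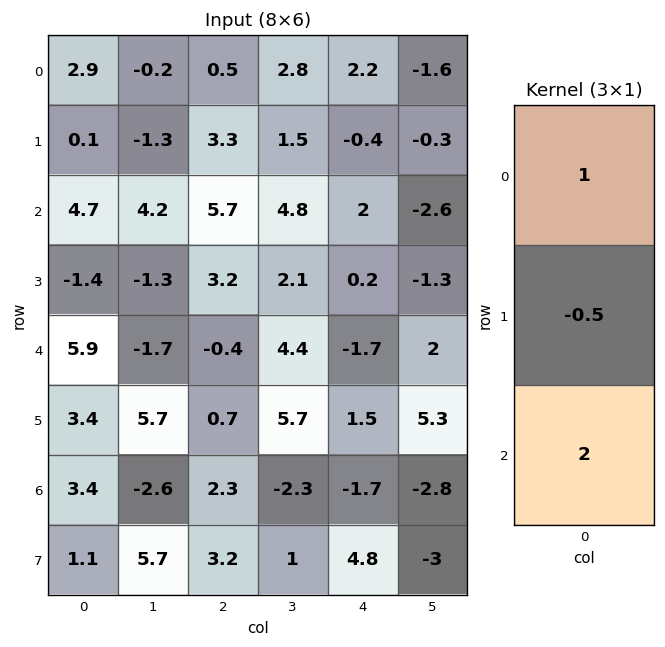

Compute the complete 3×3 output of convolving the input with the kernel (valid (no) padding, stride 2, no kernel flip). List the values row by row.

12.25 10.25 6.4
17.2 3.3 -1.5
11 3.85 -5.85

Output[0,0]: The receptive field on the input at this output position is [2.9 / 0.1 / 4.7]. Elementwise product with the kernel and sum: 2.9·1 + 0.1·-0.5 + 4.7·2.
Output[0,1]: The receptive field on the input at this output position is [0.5 / 3.3 / 5.7]. Elementwise product with the kernel and sum: 0.5·1 + 3.3·-0.5 + 5.7·2.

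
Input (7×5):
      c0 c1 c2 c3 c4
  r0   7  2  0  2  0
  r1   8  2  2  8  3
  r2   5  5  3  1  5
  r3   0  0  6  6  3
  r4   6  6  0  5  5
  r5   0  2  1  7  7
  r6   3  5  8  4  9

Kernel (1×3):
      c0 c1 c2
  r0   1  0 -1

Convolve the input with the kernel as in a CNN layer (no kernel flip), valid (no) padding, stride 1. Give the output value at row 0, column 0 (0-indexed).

7

The receptive field on the input at this output position is [7 2 0]. Elementwise product with the kernel and sum: 7·1 + 0·-1.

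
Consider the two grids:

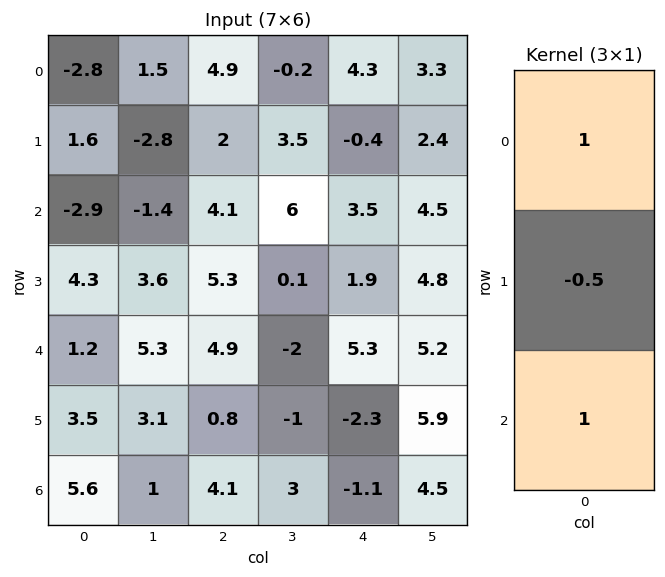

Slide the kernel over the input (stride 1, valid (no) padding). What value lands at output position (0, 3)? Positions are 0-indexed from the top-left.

The receptive field on the input at this output position is [-0.2 / 3.5 / 6]. Elementwise product with the kernel and sum: -0.2·1 + 3.5·-0.5 + 6·1.

4.05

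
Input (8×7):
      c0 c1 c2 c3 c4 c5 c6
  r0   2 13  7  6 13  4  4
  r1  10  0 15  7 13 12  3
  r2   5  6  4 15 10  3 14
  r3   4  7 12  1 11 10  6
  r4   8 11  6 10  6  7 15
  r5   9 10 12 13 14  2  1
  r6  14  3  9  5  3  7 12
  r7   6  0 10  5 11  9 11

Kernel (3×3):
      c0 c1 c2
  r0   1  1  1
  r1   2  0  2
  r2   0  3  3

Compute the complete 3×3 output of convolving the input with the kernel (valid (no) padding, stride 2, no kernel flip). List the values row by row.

Output[0,0]: The receptive field on the input at this output position is [2 13 7 / 10 0 15 / 5 6 4]. Elementwise product with the kernel and sum: 2·1 + 13·1 + 7·1 + 10·2 + 15·2 + 6·3 + 4·3.

102 157 104
98 123 127
103 98 115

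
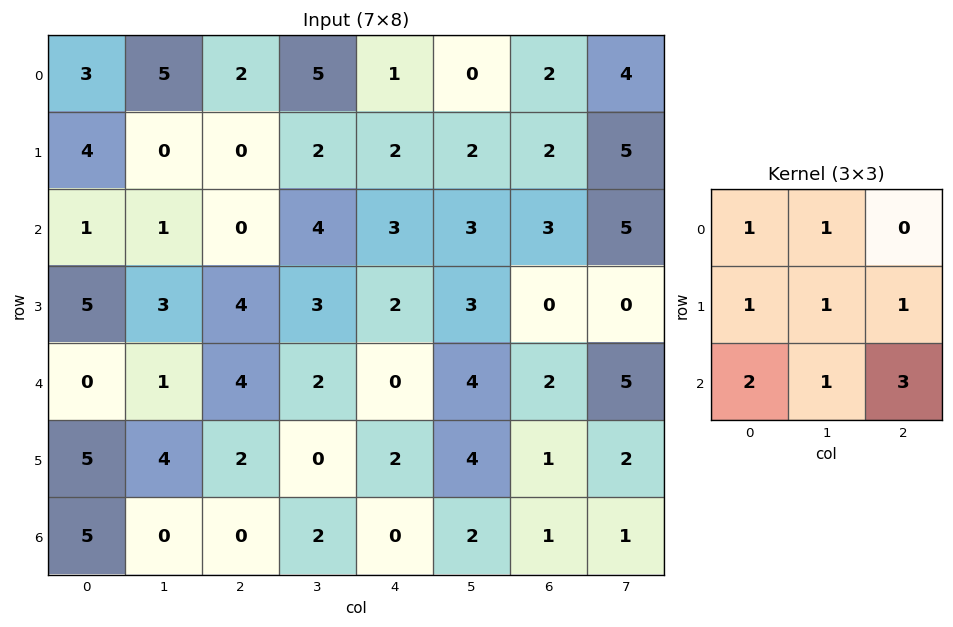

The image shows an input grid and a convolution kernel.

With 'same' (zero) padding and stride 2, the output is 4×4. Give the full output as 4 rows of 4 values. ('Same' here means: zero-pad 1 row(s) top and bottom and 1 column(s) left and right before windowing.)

Output[0,0]: The receptive field on the zero-padded input at this output position is [0 0 0 / 0 3 5 / 0 4 0]. Elementwise product with the kernel and sum: 0·1 + 0·1 + 0·1 + 3·1 + 5·1 + 0·2 + 4·1 + 0·3.
Output[0,1]: The receptive field on the zero-padded input at this output position is [0 0 0 / 5 2 5 / 0 0 2]. Elementwise product with the kernel and sum: 0·1 + 0·1 + 5·1 + 2·1 + 5·1 + 0·2 + 0·1 + 2·3.

12 18 18 27
20 24 31 21
23 24 25 29
10 8 6 9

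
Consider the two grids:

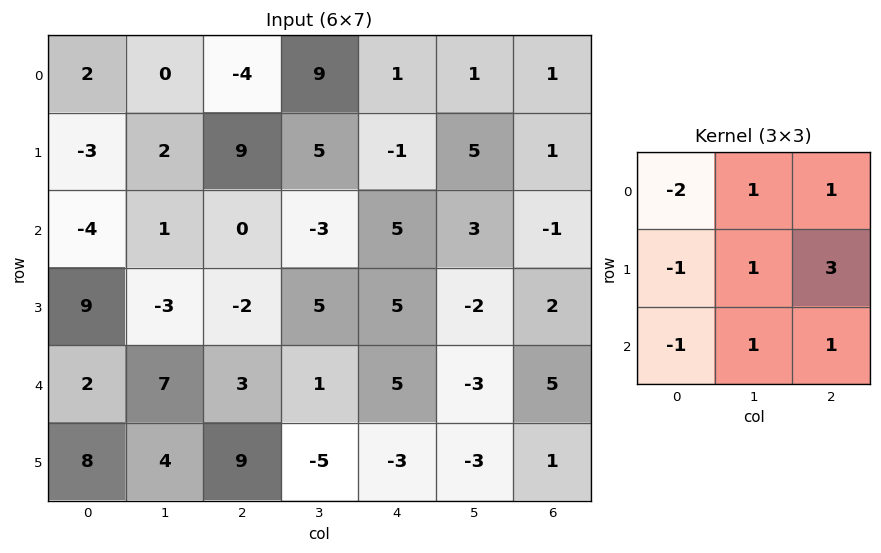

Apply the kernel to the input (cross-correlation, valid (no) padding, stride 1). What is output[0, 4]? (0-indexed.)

6

The receptive field on the input at this output position is [1 1 1 / -1 5 1 / 5 3 -1]. Elementwise product with the kernel and sum: 1·-2 + 1·1 + 1·1 + -1·-1 + 5·1 + 1·3 + 5·-1 + 3·1 + -1·1.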